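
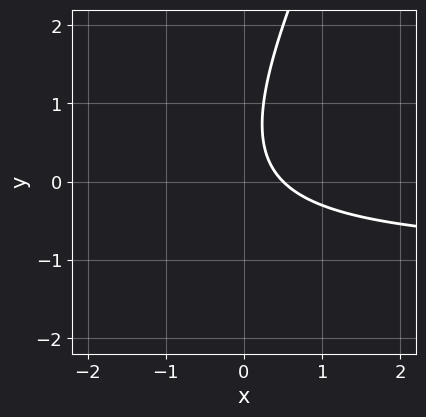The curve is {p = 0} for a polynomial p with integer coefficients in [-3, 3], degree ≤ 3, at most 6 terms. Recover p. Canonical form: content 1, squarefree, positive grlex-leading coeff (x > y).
2*x*y - y^2 + 2*x + y - 1

First, degree: the shape is more complex than any degree-1 curve, so deg p = 2.
Then, from the visible intercepts: the curve avoids every integer y-axis point in the box.
Finally, matching integer coefficients to the picture gives p.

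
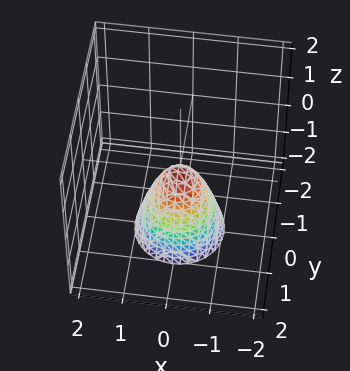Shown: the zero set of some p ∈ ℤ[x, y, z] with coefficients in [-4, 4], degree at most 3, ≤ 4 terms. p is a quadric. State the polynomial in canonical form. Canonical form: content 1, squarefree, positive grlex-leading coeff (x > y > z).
2*x^2 + 2*y^2 + z

The degree is 2 — a paraboloid; a quadric.
By symmetry, every cross-section ⟂ z is a circle, so x, y appear only via x² + y².
Checking where it meets the axes: one z-axis crossing is at z = 0; it crosses the x-axis at the gridline x = 0; a circular section at z = -1 has radius between 0 and 1.
Solving for integer coefficients yields p as stated.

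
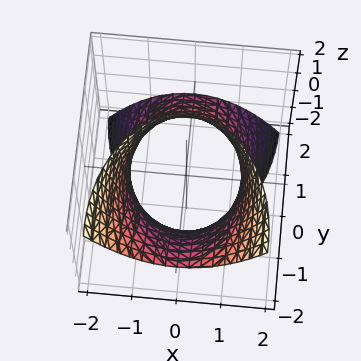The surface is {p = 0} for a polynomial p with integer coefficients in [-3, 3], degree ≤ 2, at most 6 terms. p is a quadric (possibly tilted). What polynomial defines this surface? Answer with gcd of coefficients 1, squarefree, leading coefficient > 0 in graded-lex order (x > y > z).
The degree is 2 — no degree-1 surface has this shape.
Checking where it meets the axes: the surface avoids every integer z-axis point in the box.
Fitting integer coefficients to these (and the overall shape) gives p.

2*x^2 + y^2 + 2*y*z - 3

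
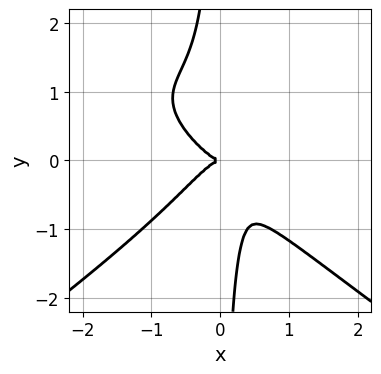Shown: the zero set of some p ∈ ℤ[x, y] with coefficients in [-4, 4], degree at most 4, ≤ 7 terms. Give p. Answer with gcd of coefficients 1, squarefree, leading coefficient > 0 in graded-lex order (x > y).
x^3*y - 2*x*y^3 - 2*x^3 + x*y^2 - y^2

First, degree: the shape is more complex than any degree-3 curve, so deg p = 4.
Next, observable constraints: it meets the x-axis at x = 0 (among the integer gridlines); it crosses the y-axis at the gridline y = 0.
Finally, putting this together gives p.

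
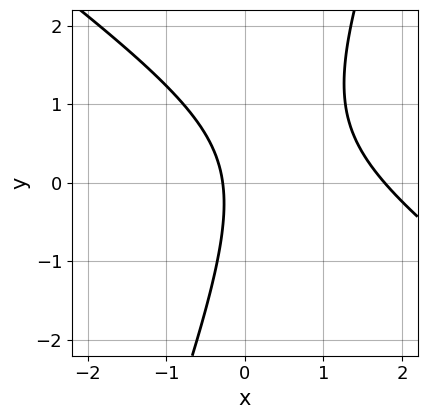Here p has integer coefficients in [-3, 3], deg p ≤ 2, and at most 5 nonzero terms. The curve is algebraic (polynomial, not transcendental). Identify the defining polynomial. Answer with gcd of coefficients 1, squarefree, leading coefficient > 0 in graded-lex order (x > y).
2*x^2 + 2*x*y - y^2 - 3*x - 1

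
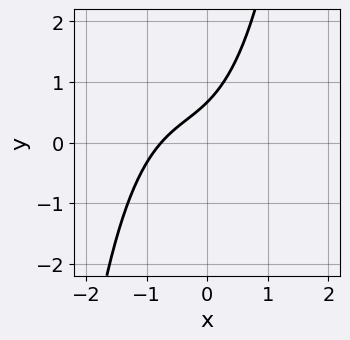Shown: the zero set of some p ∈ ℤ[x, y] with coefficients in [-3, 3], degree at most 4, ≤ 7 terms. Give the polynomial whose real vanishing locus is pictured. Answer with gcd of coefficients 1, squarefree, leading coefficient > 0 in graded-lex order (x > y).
2*x^3 + 2*x^2 + 3*x - 3*y + 2

1. deg p = 3. A generic line meets the curve in up to 3 points.
2. The integer polynomial consistent with all of this is the stated p.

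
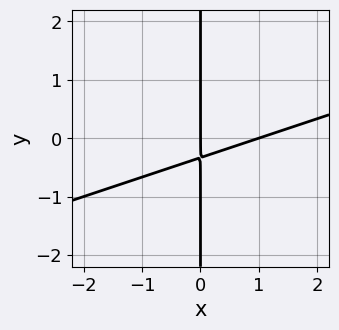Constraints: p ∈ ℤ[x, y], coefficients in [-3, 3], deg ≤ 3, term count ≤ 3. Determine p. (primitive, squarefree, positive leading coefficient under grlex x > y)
x^2 - 3*x*y - x

First, deg p = 2.
Next, checking where it meets the axes: among the integer gridlines, it crosses the x-axis at x ∈ {0, 1}; the visible y-axis segment lies entirely on the curve.
Finally, matching integer coefficients to the picture gives p.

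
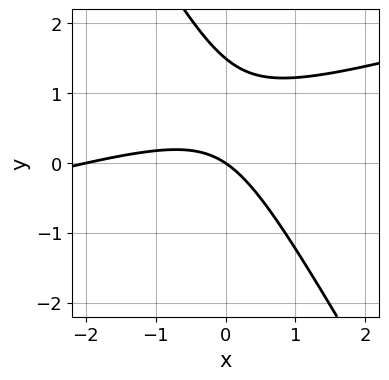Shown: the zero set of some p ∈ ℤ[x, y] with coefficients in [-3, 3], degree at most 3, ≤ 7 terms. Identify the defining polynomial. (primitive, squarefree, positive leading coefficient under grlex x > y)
x^2 - 3*x*y - 2*y^2 + 2*x + 3*y

(a) Degree: no degree-1 curve has this shape, so deg p = 2.
(b) Checking where it meets the axes: among the integer gridlines, it crosses the x-axis at x ∈ {-2, 0}; one y-axis crossing is at y = 0.
(c) Putting this together gives p.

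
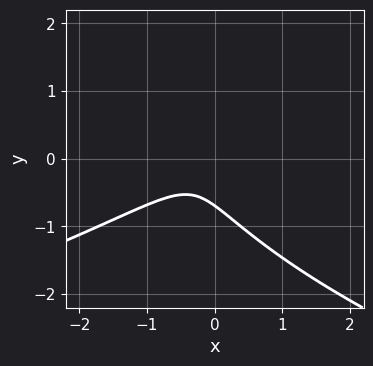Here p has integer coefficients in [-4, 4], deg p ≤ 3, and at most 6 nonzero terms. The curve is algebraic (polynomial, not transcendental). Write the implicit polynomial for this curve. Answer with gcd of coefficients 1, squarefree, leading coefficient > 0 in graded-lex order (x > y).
3*y^3 + 3*x^2 - 3*x*y + x + 1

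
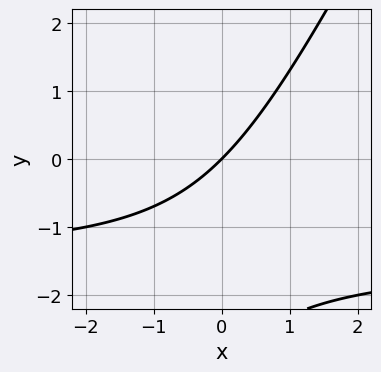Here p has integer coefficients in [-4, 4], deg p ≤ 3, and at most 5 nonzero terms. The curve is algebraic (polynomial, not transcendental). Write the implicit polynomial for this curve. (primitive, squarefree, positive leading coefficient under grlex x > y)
(a) deg p = 2. A generic line meets the curve in up to 2 points.
(b) Observable constraints: it crosses the y-axis at the gridline y = 0; it crosses the x-axis at the gridline x = 0.
(c) These observations pin down the coefficients.

2*x*y - y^2 + 3*x - 3*y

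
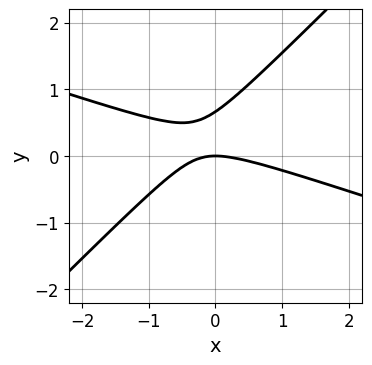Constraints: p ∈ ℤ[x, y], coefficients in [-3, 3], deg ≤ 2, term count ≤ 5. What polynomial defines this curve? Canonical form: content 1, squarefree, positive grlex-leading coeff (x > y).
1. Degree: no degree-1 curve has this shape, so deg p = 2.
2. From the axis intercepts and sections: it crosses the y-axis at the gridline y = 0; it meets the x-axis at x = 0 (among the integer gridlines).
3. The integer polynomial consistent with all of this is the stated p.

x^2 + 2*x*y - 3*y^2 + 2*y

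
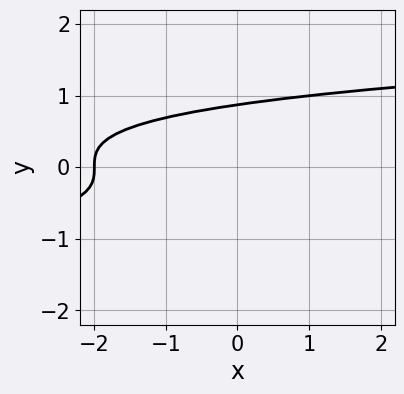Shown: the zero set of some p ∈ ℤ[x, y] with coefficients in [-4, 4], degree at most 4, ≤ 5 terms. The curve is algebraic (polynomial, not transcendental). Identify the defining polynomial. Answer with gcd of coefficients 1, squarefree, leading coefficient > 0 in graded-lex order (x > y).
3*y^3 - x - 2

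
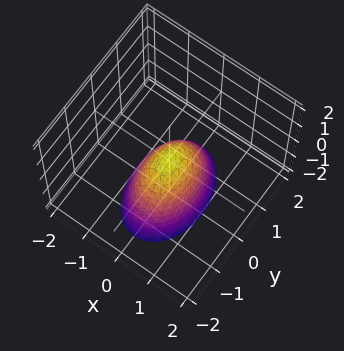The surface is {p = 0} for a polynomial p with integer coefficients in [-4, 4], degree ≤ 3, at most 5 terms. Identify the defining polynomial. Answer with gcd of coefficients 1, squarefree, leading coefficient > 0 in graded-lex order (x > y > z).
First, degree: a paraboloid; a quadric, so deg p = 2.
Then, symmetries: mirror symmetry y ↦ −y ⇒ only even powers of y; it's symmetric under x → −x, forcing even powers of x.
Next, from the axis intercepts and sections: one x-axis crossing is at x = 0; one z-axis crossing is at z = 0; it crosses the y-axis at the gridline y = 0.
Finally, these observations pin down the coefficients.

2*x^2 + y^2 + z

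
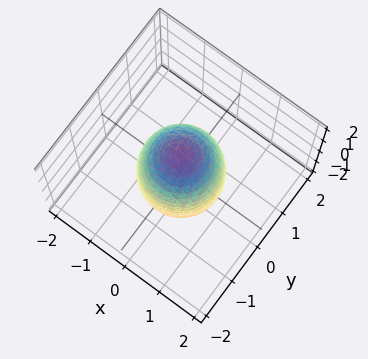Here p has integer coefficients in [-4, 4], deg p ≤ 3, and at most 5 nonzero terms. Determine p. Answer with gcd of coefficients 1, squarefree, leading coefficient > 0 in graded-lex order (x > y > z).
3*x^2 + 3*y^2 + z^2 - 3

(a) deg p = 2. A closed, bounded, convex surface; a quadric.
(b) Symmetry: the z-axis is an axis of rotation, so x and y enter only as x² + y²; it's symmetric under z → −z, forcing even powers of z.
(c) Observable constraints: among the integer gridlines, it crosses the y-axis at y ∈ {-1, 1}; the x-axis gridline crossings are at x ∈ {-1, 1}.
(d) Putting this together gives p.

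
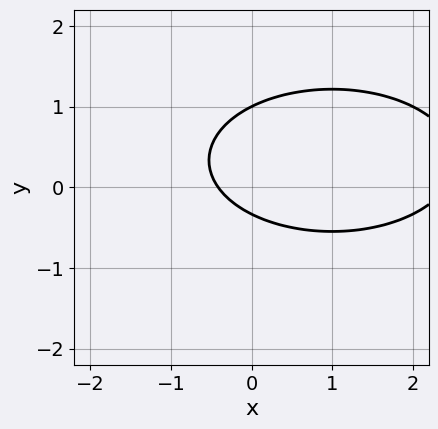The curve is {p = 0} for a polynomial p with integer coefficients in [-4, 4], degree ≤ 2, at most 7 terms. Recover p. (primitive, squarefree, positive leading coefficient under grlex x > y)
x^2 + 3*y^2 - 2*x - 2*y - 1

1. The degree is 2 — the shape is more complex than any degree-1 curve.
2. Checking where it meets the axes: one y-axis crossing is at y = 1.
3. Together with the visible shape, these determine p as stated.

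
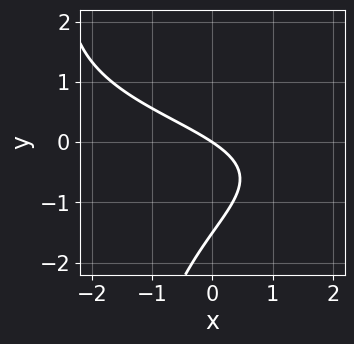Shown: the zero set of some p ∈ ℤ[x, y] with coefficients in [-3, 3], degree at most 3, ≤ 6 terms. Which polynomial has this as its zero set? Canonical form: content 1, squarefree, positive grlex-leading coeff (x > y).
x*y^2 + 2*y^2 + 2*x + 3*y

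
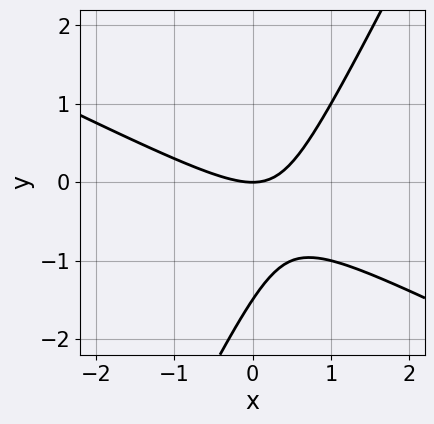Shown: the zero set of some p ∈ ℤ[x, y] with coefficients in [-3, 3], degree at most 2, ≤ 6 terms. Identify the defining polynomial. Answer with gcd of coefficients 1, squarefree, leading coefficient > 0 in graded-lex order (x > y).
2*x^2 + 3*x*y - 2*y^2 - 3*y

(a) deg p = 2. A generic line meets the curve in up to 2 points.
(b) From the visible intercepts: it crosses the y-axis at the gridline y = 0; one x-axis crossing is at x = 0.
(c) These observations pin down the coefficients.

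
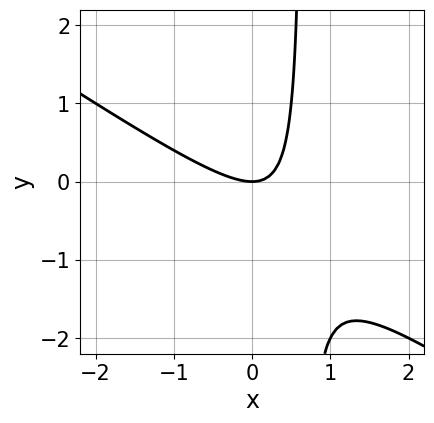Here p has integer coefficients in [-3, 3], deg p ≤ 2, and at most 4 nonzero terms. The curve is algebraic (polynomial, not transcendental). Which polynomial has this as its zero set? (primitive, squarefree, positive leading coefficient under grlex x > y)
2*x^2 + 3*x*y - 2*y

The degree is 2 — no degree-1 curve has this shape.
From the visible intercepts: it crosses the x-axis at the gridline x = 0; it crosses the y-axis at the gridline y = 0.
These observations pin down the coefficients.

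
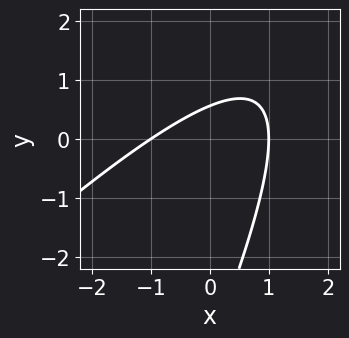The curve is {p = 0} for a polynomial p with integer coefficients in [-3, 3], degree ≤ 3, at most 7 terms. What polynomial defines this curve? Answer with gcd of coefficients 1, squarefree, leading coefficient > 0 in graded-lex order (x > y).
2*x^2 - 3*x*y + y^2 + 3*y - 2

1. Degree: a generic line meets the curve in up to 2 points, so deg p = 2.
2. Checking where it meets the axes: among the integer gridlines, it crosses the x-axis at x ∈ {-1, 1}.
3. These observations pin down the coefficients.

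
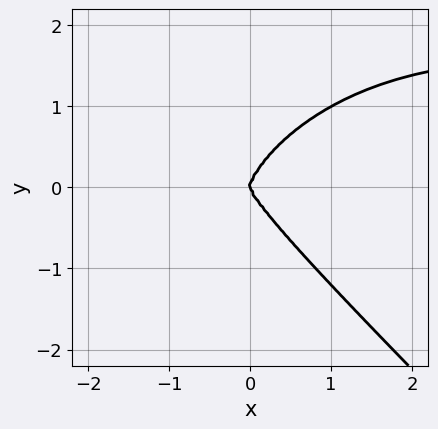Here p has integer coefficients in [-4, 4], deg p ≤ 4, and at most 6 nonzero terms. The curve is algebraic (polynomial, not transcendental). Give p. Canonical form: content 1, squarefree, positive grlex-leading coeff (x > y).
2*x^3*y + 2*y^4 - 3*x^3 - x^2*y

Degree: the shape is more complex than any degree-3 curve, so deg p = 4.
From the axis intercepts and sections: one x-axis crossing is at x = 0; one y-axis crossing is at y = 0.
Solving for integer coefficients yields p as stated.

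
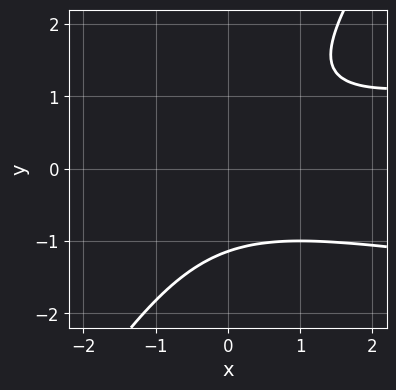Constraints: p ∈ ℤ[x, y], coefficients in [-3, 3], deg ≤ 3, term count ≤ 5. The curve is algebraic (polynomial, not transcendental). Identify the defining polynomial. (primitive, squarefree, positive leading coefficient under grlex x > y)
3*x*y^2 - 2*y^3 - x^2 + x*y - 3

First, degree: no degree-2 curve has this shape, so deg p = 3.
Then, observable constraints: no x-intercept at any integer in the box.
Finally, putting this together gives p.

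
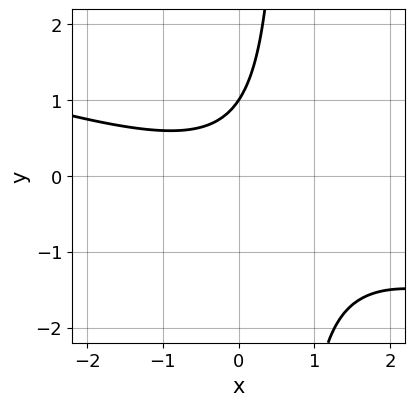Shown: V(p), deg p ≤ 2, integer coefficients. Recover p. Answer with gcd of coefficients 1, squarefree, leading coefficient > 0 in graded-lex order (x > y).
x^2 + 3*x*y - 2*y + 2

deg p = 2.
Reading off the gridlines: it misses every integer gridline on the x-axis; it meets the y-axis at y = 1 (among the integer gridlines).
Matching integer coefficients to the picture gives p.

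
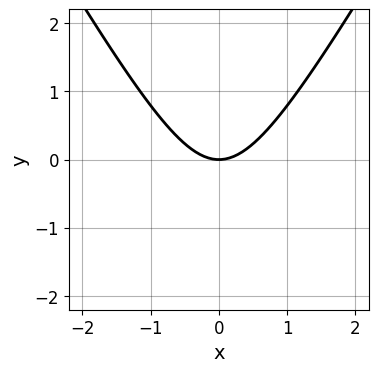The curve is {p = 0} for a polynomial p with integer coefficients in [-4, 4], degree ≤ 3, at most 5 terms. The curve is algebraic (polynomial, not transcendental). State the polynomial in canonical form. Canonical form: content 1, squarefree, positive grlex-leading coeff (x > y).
3*x^2 - y^2 - 3*y

(a) Degree: no degree-1 curve has this shape, so deg p = 2.
(b) Symmetries: it's symmetric under x → −x, forcing even powers of x.
(c) From the visible intercepts: one y-axis crossing is at y = 0; it crosses the x-axis at the gridline x = 0.
(d) These observations pin down the coefficients.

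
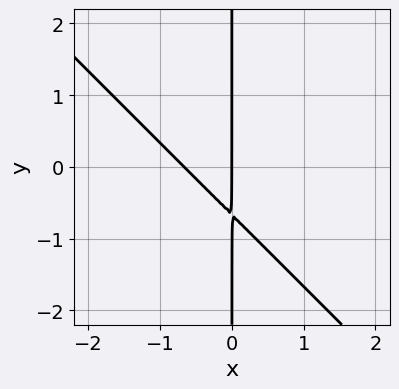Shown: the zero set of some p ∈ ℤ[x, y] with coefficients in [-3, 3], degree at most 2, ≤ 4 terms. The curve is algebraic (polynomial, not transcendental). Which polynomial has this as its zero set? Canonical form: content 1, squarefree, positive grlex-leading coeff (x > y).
3*x^2 + 3*x*y + 2*x

1. The degree is 2 — the shape is more complex than any degree-1 curve.
2. Reading off the gridlines: every point of the y-axis in the box is on the curve; one x-axis crossing is at x = 0.
3. These observations pin down the coefficients.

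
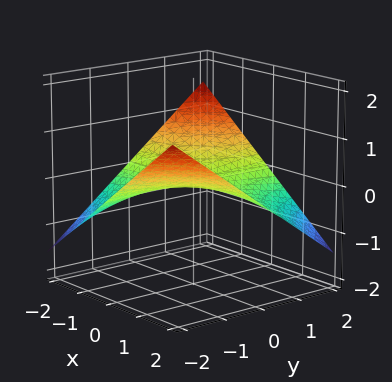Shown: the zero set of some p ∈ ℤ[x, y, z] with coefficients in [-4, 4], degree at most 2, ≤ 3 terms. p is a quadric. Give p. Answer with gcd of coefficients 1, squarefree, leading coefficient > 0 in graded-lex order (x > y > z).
x*y + 3*z

1. Degree: a saddle surface; a quadric, so deg p = 2.
2. Reading off the gridlines: it meets the z-axis at z = 0 (among the integer gridlines); every point of the x-axis in the box is on the surface; the visible y-axis segment lies entirely on the surface.
3. Putting this together gives p.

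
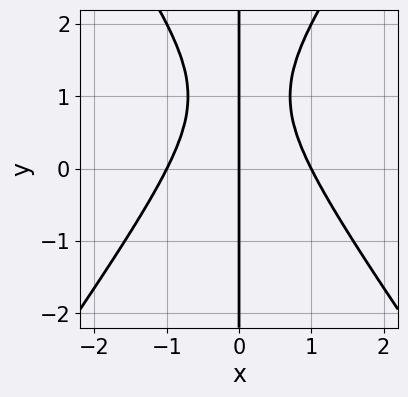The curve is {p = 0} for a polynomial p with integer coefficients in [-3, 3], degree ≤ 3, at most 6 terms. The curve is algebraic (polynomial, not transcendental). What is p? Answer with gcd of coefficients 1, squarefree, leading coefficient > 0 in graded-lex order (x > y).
deg p = 3.
Reading off the gridlines: the visible y-axis segment lies entirely on the curve; the x-axis gridline crossings are at x ∈ {-1, 0, 1}.
Putting this together gives p.

2*x^3 - x*y^2 + 2*x*y - 2*x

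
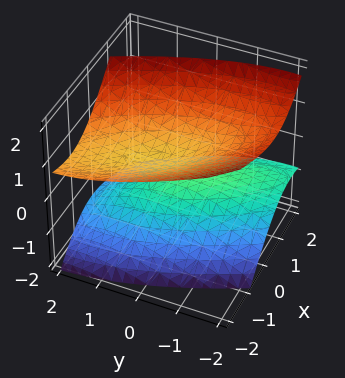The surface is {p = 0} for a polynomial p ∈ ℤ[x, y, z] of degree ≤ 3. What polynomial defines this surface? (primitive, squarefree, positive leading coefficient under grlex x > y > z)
2*x^2 + 2*x*y + 2*x*z + y^2 - 3*z^2 + 1

I count 2 distinct pieces. They look like related sheets of one shape, so recover p as a whole.
deg p = 2. No degree-1 surface has this shape.
From the visible intercepts: the surface avoids every integer y-axis point in the box; it misses every integer gridline on the x-axis.
Fitting integer coefficients to these (and the overall shape) gives p.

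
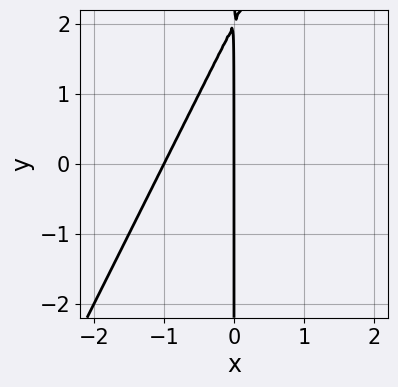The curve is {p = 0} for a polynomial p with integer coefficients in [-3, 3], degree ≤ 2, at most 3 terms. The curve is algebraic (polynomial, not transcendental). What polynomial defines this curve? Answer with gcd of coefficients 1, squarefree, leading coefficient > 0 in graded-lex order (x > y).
deg p = 2.
Observable constraints: every point of the y-axis in the box is on the curve; the x-axis gridline crossings are at x ∈ {-1, 0}.
Fitting integer coefficients to these (and the overall shape) gives p.

2*x^2 - x*y + 2*x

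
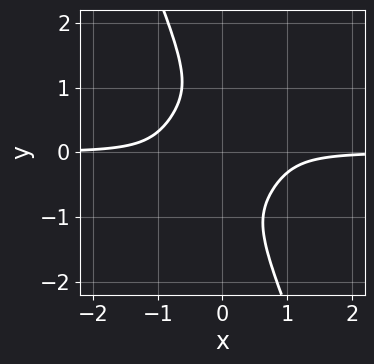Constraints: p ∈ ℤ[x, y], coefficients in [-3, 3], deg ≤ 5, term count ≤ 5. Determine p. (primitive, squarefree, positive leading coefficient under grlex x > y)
3*x^3*y + 2*x*y^3 + y^4 + 1

1. deg p = 4. A generic line meets the curve in up to 4 points.
2. Reading off the gridlines: it misses every integer gridline on the x-axis; it misses every integer gridline on the y-axis.
3. Assembling these constraints gives the stated polynomial.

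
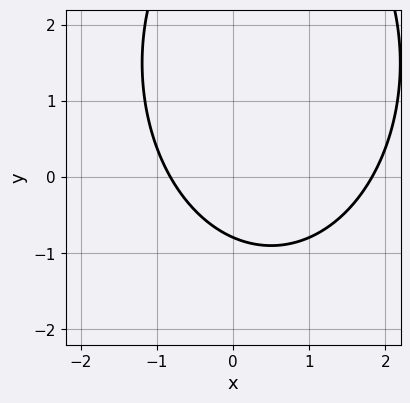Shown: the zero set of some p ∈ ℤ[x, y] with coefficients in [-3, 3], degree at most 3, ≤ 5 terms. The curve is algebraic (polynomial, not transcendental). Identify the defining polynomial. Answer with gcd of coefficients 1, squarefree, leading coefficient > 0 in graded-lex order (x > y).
The degree is 2 — the shape is more complex than any degree-1 curve.
Matching integer coefficients to the picture gives p.

2*x^2 + y^2 - 2*x - 3*y - 3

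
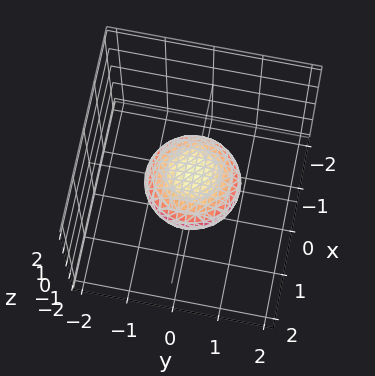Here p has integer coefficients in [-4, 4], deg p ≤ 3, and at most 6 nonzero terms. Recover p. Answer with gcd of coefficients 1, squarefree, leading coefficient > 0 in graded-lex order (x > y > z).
x^2 + y^2 + 2*z^2 - 1

The degree is 2 — bounded and convex; a quadric.
Symmetries: rotational symmetry about the z-axis ⇒ p depends on x, y only through x² + y²; mirror symmetry z ↦ −z ⇒ only even powers of z.
Against the integer gridlines: the x-axis gridline crossings are at x ∈ {-1, 1}; among the integer gridlines, it crosses the y-axis at y ∈ {-1, 1}; a circular section at z = 0 has radius exactly 1.
Matching integer coefficients to the picture gives p.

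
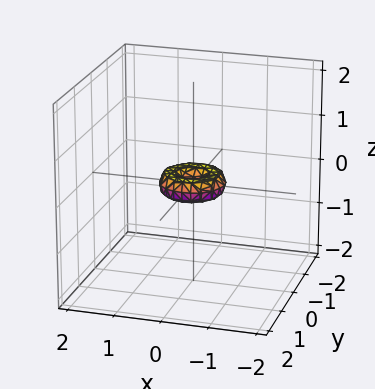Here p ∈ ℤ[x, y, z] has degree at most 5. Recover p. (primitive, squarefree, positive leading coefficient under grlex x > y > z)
2*x^4 + 4*x^2*y^2 + 2*y^4 - x^2 - y^2 + 2*z^2

First, degree: a generic line meets the surface in up to 4 points, so deg p = 4.
Then, symmetries: every cross-section ⟂ z is a circle, so x, y appear only via x² + y².
Next, observable constraints: it crosses the y-axis at the gridline y = 0; it crosses the x-axis at the gridline x = 0; it crosses the z-axis at the gridline z = 0; a circular section at z = 0 has radius between 0 and 1.
Finally, together with the visible shape, these determine p as stated.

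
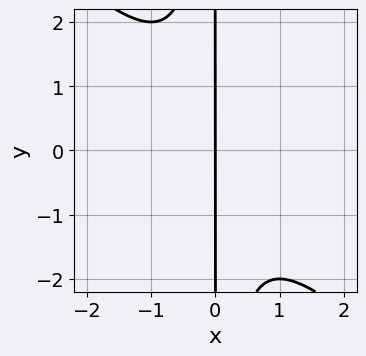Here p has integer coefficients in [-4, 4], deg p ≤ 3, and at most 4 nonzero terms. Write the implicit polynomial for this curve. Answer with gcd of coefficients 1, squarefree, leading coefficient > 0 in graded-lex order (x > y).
1. Degree: no degree-2 curve has this shape, so deg p = 3.
2. From the axis intercepts and sections: every point of the y-axis in the box is on the curve; it crosses the x-axis at the gridline x = 0.
3. Matching integer coefficients to the picture gives p.

x^3 + x^2*y + x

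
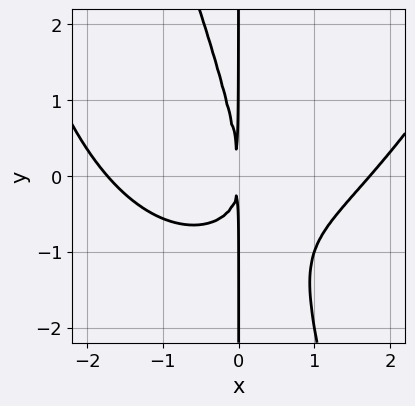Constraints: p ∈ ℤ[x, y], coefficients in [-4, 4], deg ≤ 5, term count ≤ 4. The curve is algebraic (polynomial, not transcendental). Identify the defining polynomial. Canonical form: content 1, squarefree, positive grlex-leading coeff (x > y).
x^4 - 3*x^2*y - x*y^2 - 3*x^2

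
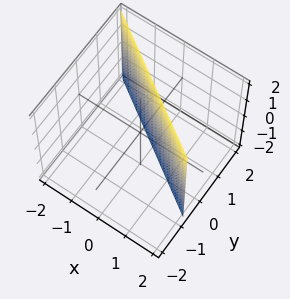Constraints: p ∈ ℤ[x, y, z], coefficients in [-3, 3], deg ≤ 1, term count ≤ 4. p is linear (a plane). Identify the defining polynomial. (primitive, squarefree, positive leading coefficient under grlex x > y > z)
2*x + 3*y - 2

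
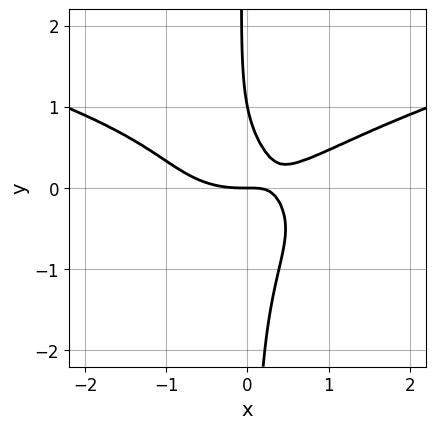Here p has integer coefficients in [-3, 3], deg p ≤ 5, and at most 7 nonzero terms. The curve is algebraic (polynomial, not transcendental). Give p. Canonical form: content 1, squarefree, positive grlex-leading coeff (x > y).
3*x*y^3 - x^3 + 2*x*y + y^2 - y

First, degree: a generic line meets the curve in up to 4 points, so deg p = 4.
Next, against the integer gridlines: among the integer gridlines, it crosses the y-axis at y ∈ {0, 1}; it crosses the x-axis at the gridline x = 0.
Finally, these observations pin down the coefficients.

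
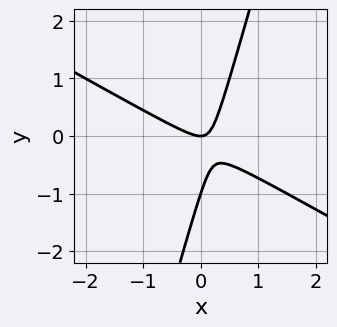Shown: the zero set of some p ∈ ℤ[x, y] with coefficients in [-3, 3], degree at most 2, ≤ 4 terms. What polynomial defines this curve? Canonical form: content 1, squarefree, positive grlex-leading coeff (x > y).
1. The degree is 2 — the shape is more complex than any degree-1 curve.
2. Observable constraints: it crosses the x-axis at the gridline x = 0; the y-axis gridline crossings are at y ∈ {-1, 0}.
3. Solving for integer coefficients yields p as stated.

2*x^2 + 3*x*y - y^2 - y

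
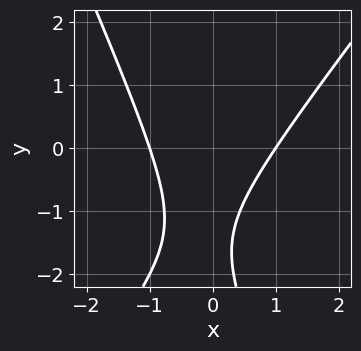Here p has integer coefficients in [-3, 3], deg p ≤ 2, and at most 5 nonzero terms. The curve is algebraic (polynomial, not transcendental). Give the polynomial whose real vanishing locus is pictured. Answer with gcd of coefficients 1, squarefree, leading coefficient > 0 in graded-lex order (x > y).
1. deg p = 2. The shape is more complex than any degree-1 curve.
2. Reading off the gridlines: among the integer gridlines, it crosses the x-axis at x ∈ {-1, 1}; no y-intercept at any integer in the box.
3. Solving for integer coefficients yields p as stated.

3*x^2 - x*y - y^2 - 3*y - 3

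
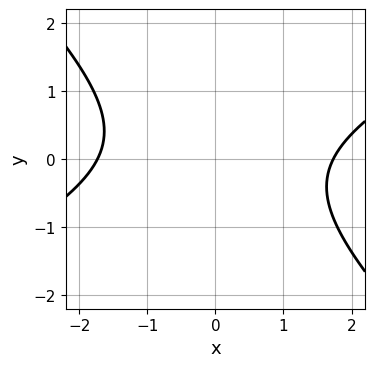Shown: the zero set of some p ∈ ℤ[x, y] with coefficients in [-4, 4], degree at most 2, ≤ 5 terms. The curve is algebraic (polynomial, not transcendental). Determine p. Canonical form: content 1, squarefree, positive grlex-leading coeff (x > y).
x^2 - x*y - 2*y^2 - 3

1. Degree: a generic line meets the curve in up to 2 points, so deg p = 2.
2. Reading off the gridlines: no y-intercept at any integer in the box.
3. Solving for integer coefficients yields p as stated.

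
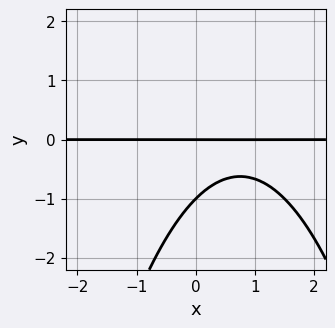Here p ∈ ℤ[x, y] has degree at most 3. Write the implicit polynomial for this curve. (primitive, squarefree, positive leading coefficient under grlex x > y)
1. Degree: no degree-2 curve has this shape, so deg p = 3.
2. Observable constraints: every point of the x-axis in the box is on the curve; among the integer gridlines, it crosses the y-axis at y ∈ {-1, 0}.
3. The integer polynomial consistent with all of this is the stated p.

2*x^2*y - 3*x*y + 3*y^2 + 3*y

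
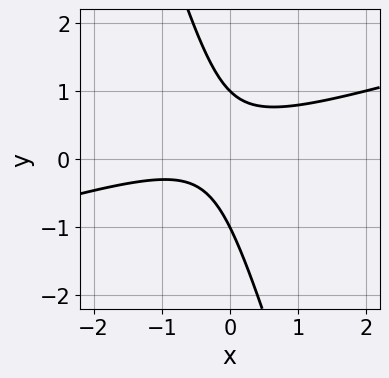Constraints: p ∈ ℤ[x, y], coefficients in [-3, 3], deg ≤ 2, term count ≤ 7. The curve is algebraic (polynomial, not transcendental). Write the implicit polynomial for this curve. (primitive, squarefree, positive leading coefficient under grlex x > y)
x^2 - 3*x*y - y^2 + x + 1

1. The degree is 2 — a generic line meets the curve in up to 2 points.
2. From the visible intercepts: it misses every integer gridline on the x-axis; the y-axis gridline crossings are at y ∈ {-1, 1}.
3. Solving for integer coefficients yields p as stated.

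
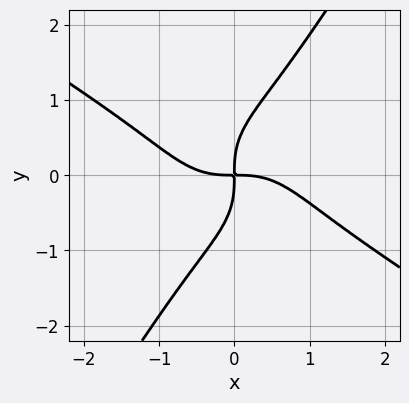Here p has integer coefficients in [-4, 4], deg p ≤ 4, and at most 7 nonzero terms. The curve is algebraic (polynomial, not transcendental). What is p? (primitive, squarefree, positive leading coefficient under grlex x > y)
2*x^4 + 2*x^3*y + 2*x*y^3 - 2*y^4 + 3*x*y

First, the degree is 4 — no degree-3 curve has this shape.
Then, reading off the gridlines: it crosses the x-axis at the gridline x = 0; it crosses the y-axis at the gridline y = 0.
Finally, solving for integer coefficients yields p as stated.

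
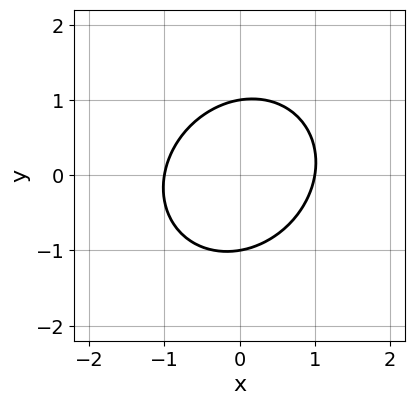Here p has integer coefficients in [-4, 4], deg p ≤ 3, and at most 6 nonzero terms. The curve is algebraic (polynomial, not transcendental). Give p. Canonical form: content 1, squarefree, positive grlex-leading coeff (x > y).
3*x^2 - x*y + 3*y^2 - 3

First, degree: the shape is more complex than any degree-1 curve, so deg p = 2.
Next, observable constraints: the x-axis gridline crossings are at x ∈ {-1, 1}; the y-axis gridline crossings are at y ∈ {-1, 1}.
Finally, fitting integer coefficients to these (and the overall shape) gives p.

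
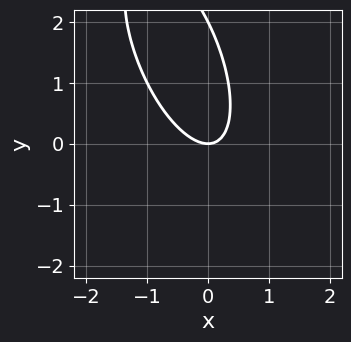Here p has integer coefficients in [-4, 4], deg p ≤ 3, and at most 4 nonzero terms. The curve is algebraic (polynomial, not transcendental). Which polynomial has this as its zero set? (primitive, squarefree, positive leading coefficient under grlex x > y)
First, degree: no degree-1 curve has this shape, so deg p = 2.
Then, against the integer gridlines: the y-axis gridline crossings are at y ∈ {0, 2}; one x-axis crossing is at x = 0.
Finally, fitting integer coefficients to these (and the overall shape) gives p.

3*x^2 + 2*x*y + y^2 - 2*y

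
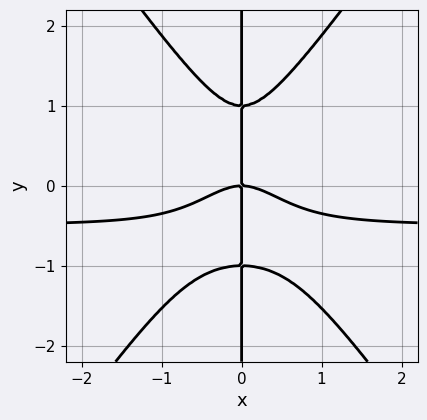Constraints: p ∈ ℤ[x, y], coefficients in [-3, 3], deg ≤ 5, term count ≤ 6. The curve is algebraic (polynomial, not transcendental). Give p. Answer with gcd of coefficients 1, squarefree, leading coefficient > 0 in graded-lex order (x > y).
2*x^3*y - x*y^3 + x^3 + x*y

First, degree: the shape is more complex than any degree-3 curve, so deg p = 4.
Then, checking where it meets the axes: one x-axis crossing is at x = 0; the visible y-axis segment lies entirely on the curve.
Finally, solving for integer coefficients yields p as stated.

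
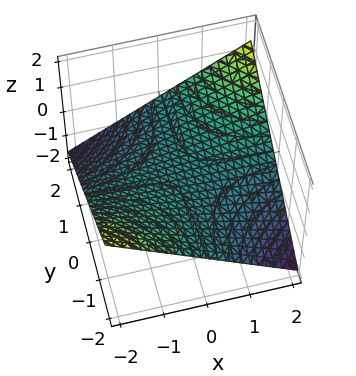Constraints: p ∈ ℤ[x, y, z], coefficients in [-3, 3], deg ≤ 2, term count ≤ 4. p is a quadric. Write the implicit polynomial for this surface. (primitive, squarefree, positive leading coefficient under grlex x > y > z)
(a) The degree is 2 — a saddle surface; a quadric.
(b) Reading off the gridlines: the visible x-axis segment lies entirely on the surface; it meets the z-axis at z = 0 (among the integer gridlines); the visible y-axis segment lies entirely on the surface.
(c) Together with the visible shape, these determine p as stated.

x*y - 3*z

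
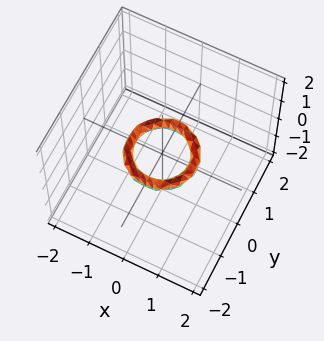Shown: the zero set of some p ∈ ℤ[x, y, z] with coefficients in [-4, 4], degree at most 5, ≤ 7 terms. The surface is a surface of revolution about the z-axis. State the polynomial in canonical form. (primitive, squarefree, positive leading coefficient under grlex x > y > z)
Degree: the shape is more complex than any degree-3 surface, so deg p = 4.
Symmetries: rotational symmetry about the z-axis ⇒ p depends on x, y only through x² + y².
From the axis intercepts and sections: among the integer gridlines, it crosses the x-axis at x ∈ {-1, 1}; the y-axis gridline crossings are at y ∈ {-1, 1}; a circular section at z = 0 has radius between 0 and 1.
Assembling these constraints gives the stated polynomial.

2*x^4 + 4*x^2*y^2 + 2*y^4 - 3*x^2 - 3*y^2 + 3*z^2 + 1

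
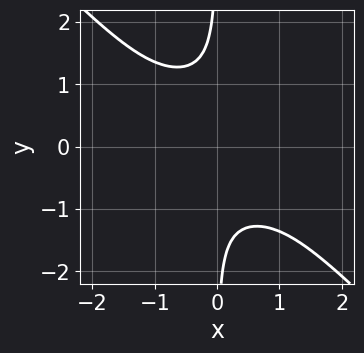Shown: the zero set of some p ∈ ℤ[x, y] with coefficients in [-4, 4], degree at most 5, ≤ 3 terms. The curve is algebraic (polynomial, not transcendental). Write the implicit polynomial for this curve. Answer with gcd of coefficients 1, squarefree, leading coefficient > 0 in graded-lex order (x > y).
(a) deg p = 4. The shape is more complex than any degree-3 curve.
(b) Observable constraints: it misses every integer gridline on the y-axis; the curve avoids every integer x-axis point in the box.
(c) The integer polynomial consistent with all of this is the stated p.

3*x^2*y^2 + 3*x*y^3 + 2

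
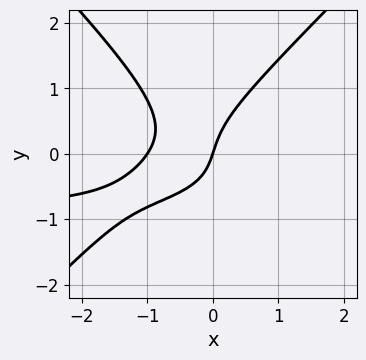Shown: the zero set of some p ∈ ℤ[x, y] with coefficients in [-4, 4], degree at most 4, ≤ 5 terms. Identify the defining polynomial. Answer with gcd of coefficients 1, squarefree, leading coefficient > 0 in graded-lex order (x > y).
3*x^2*y - 3*y^3 + 3*x^2 + 3*x - y

First, deg p = 3.
Then, observable constraints: among the integer gridlines, it crosses the x-axis at x ∈ {-1, 0}; it crosses the y-axis at the gridline y = 0.
Finally, assembling these constraints gives the stated polynomial.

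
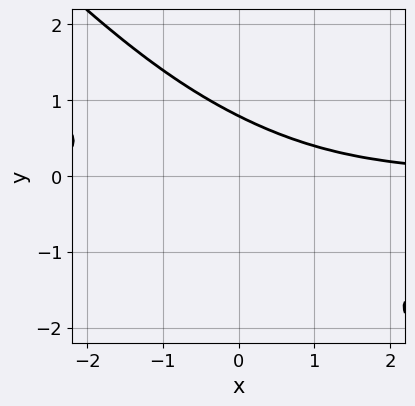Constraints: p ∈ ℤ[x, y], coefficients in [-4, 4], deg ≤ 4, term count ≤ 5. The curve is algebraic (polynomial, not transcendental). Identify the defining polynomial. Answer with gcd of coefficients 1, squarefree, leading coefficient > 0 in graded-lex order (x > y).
1. Degree: the shape is more complex than any degree-2 curve, so deg p = 3.
2. Reading off the gridlines: it misses every integer gridline on the x-axis.
3. Fitting integer coefficients to these (and the overall shape) gives p.

x^2*y + 3*x*y^2 + 2*y^3 - 1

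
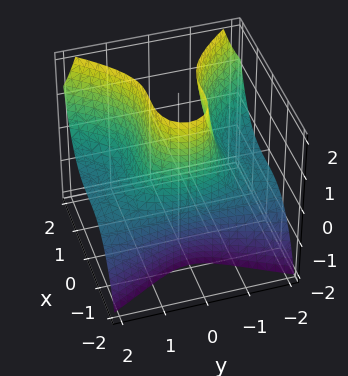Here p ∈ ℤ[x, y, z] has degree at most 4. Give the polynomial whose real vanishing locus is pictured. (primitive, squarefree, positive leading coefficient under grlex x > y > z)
3*x^3 - 3*y^2*z - x^2 - 2*y^2 + 3

deg p = 3.
Reading off the gridlines: it misses every integer gridline on the z-axis.
The integer polynomial consistent with all of this is the stated p.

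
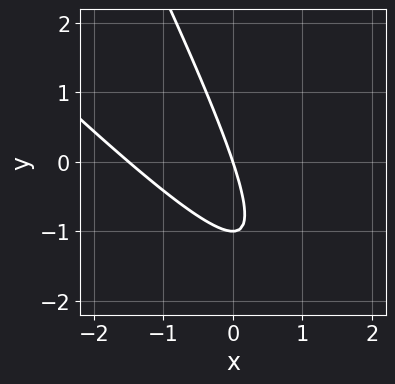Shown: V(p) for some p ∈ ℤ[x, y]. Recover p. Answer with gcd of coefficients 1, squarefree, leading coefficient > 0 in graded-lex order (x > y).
The degree is 2 — no degree-1 curve has this shape.
From the axis intercepts and sections: one x-axis crossing is at x = 0; the y-axis gridline crossings are at y ∈ {-1, 0}.
Solving for integer coefficients yields p as stated.

2*x^2 + 3*x*y + y^2 + 3*x + y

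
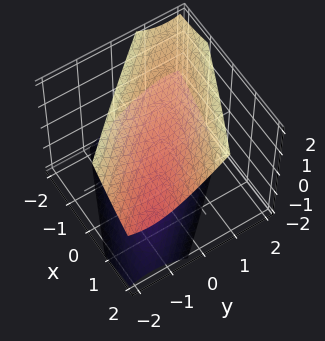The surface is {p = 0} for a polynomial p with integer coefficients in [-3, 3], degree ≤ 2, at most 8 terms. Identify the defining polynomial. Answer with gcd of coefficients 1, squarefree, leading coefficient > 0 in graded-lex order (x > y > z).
x^2 + 3*x*y - x*z + 2*y^2 - 2*z^2 + 3

First, I count 2 distinct pieces. They look like related sheets of one shape, so recover p as a whole.
Next, degree: no degree-1 surface has this shape, so deg p = 2.
Then, observable constraints: no y-intercept at any integer in the box; it misses every integer gridline on the x-axis.
Finally, fitting integer coefficients to these (and the overall shape) gives p.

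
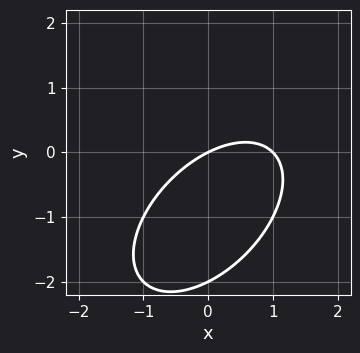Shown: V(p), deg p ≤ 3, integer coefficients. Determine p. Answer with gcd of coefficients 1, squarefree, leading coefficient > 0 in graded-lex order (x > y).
1. Degree: the shape is more complex than any degree-1 curve, so deg p = 2.
2. Reading off the gridlines: the y-axis gridline crossings are at y ∈ {-2, 0}; among the integer gridlines, it crosses the x-axis at x ∈ {0, 1}.
3. The integer polynomial consistent with all of this is the stated p.

x^2 - x*y + y^2 - x + 2*y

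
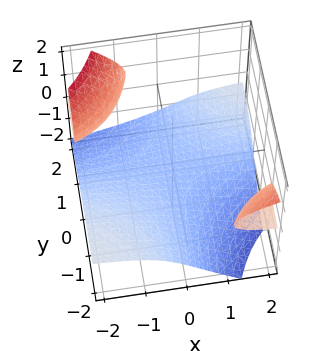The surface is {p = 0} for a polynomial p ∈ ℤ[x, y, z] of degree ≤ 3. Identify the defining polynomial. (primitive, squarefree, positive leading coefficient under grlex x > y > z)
2*x*y*z + x*z^2 + 2*z^3 + 2

I count 3 distinct pieces. Treating them together as one polynomial.
Degree: the shape is more complex than any degree-2 surface, so deg p = 3.
From the axis intercepts and sections: the surface avoids every integer x-axis point in the box; no y-intercept at any integer in the box.
Putting this together gives p. Check: (0, 0, -1) on the z-axis lies on the surface, and p(0, 0, -1) = 0. ✓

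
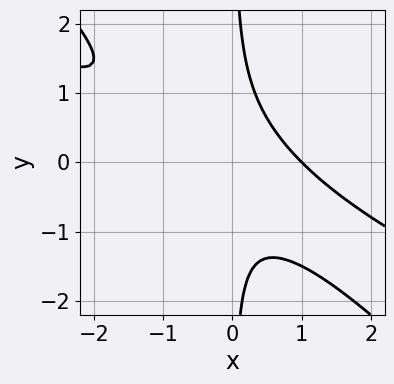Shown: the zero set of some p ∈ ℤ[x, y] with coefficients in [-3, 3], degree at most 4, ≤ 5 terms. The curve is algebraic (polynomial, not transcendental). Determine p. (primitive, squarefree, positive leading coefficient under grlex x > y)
x^3 + 3*x^2*y + 2*x*y^2 - 1

1. The degree is 3 — no degree-2 curve has this shape.
2. Checking where it meets the axes: no y-intercept at any integer in the box; it crosses the x-axis at the gridline x = 1.
3. These observations pin down the coefficients.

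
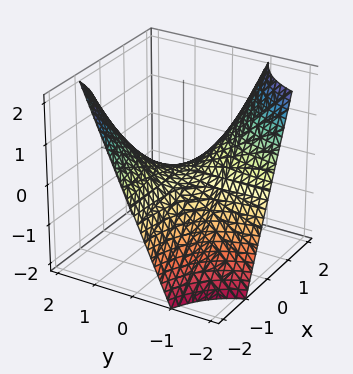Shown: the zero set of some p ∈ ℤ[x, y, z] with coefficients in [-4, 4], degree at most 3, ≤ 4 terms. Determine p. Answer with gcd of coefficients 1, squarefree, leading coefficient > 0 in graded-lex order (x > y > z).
x*y + z

First, the degree is 2 — a hyperbolic paraboloid; a quadric.
Next, from the visible intercepts: every point of the y-axis in the box is on the surface; every point of the x-axis in the box is on the surface.
Finally, solving for integer coefficients yields p as stated.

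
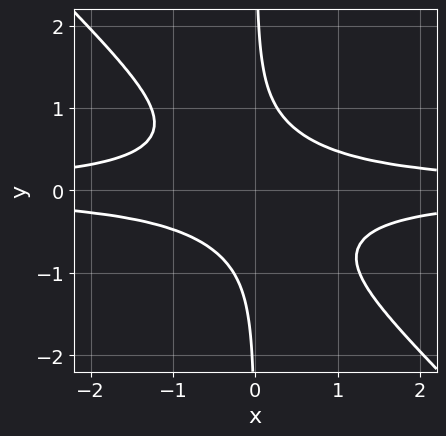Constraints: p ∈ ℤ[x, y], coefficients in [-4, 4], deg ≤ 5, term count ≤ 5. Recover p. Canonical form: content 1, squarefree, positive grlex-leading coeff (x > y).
3*x^2*y^2 + 3*x*y^3 - 1

First, deg p = 4. A generic line meets the curve in up to 4 points.
Then, from the axis intercepts and sections: no x-intercept at any integer in the box; the curve avoids every integer y-axis point in the box.
Finally, these observations pin down the coefficients.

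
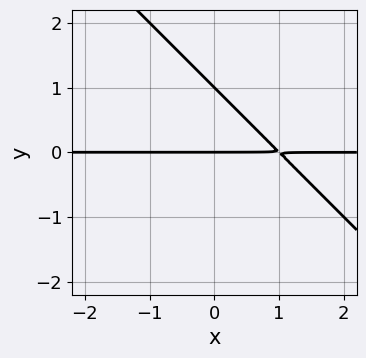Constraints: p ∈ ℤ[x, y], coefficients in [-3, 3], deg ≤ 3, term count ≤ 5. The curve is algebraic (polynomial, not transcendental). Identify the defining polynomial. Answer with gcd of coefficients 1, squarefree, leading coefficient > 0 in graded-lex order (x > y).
(a) deg p = 2.
(b) Checking where it meets the axes: every point of the x-axis in the box is on the curve; among the integer gridlines, it crosses the y-axis at y ∈ {0, 1}.
(c) Assembling these constraints gives the stated polynomial.

x*y + y^2 - y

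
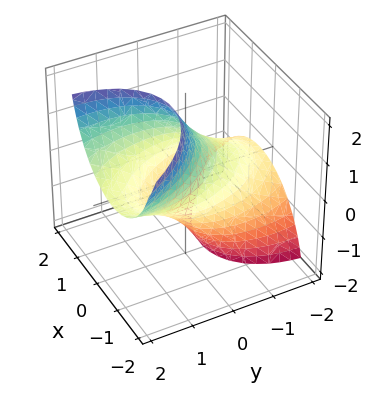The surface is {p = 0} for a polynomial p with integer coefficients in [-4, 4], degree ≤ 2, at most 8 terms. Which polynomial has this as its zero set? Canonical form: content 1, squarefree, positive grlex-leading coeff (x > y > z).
2*x^2 + x*y + y^2 - 3*y*z + z^2 - 2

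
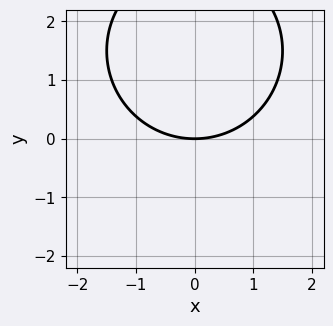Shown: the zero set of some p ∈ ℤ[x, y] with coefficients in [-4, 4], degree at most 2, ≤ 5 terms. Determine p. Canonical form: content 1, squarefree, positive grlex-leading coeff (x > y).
x^2 + y^2 - 3*y

1. The degree is 2 — the shape is more complex than any degree-1 curve.
2. Symmetries: it's symmetric under x → −x, forcing even powers of x.
3. Checking where it meets the axes: it meets the y-axis at y = 0 (among the integer gridlines); one x-axis crossing is at x = 0.
4. Solving for integer coefficients yields p as stated.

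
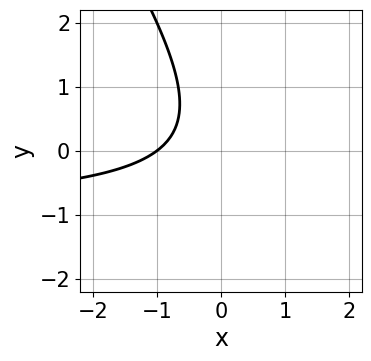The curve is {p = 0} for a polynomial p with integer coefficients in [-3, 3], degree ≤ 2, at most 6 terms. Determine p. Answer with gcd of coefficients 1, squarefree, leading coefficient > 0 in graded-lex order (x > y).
3*x*y + 2*y^2 + 3*x - y + 3

First, deg p = 2. The shape is more complex than any degree-1 curve.
Then, from the visible intercepts: it crosses the x-axis at the gridline x = -1; the curve avoids every integer y-axis point in the box.
Finally, the integer polynomial consistent with all of this is the stated p.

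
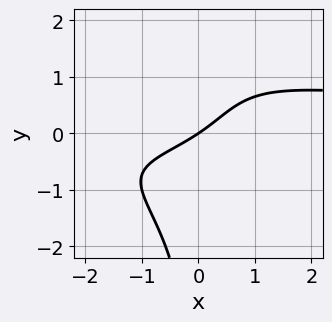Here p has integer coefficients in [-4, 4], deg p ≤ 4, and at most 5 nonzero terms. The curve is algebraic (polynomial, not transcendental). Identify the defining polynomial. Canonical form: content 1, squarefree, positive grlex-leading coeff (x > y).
x^2*y^2 + x*y^3 - x*y - 2*x + 3*y

deg p = 4. No degree-3 curve has this shape.
From the visible intercepts: it crosses the y-axis at the gridline y = 0; one x-axis crossing is at x = 0.
Fitting integer coefficients to these (and the overall shape) gives p.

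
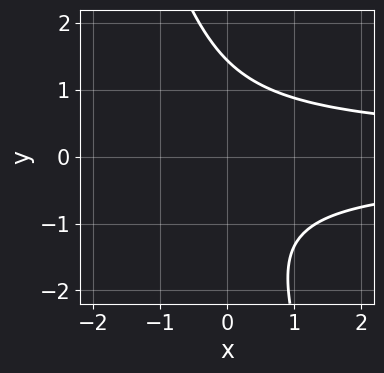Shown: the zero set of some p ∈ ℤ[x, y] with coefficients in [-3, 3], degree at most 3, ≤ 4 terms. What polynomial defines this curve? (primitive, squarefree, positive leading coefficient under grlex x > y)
The degree is 3 — a generic line meets the curve in up to 3 points.
From the visible intercepts: no x-intercept at any integer in the box.
Putting this together gives p.

3*x*y^2 + y^3 - 3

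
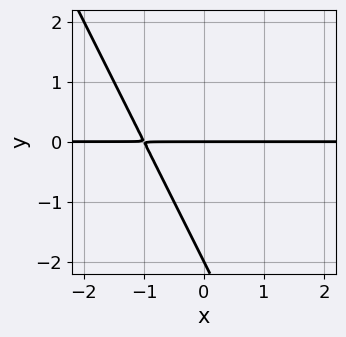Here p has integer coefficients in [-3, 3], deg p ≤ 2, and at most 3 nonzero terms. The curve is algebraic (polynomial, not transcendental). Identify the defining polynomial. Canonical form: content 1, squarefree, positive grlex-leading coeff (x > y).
First, the degree is 2 — the shape is more complex than any degree-1 curve.
Then, from the axis intercepts and sections: among the integer gridlines, it crosses the y-axis at y ∈ {-2, 0}; every point of the x-axis in the box is on the curve.
Finally, together with the visible shape, these determine p as stated.

2*x*y + y^2 + 2*y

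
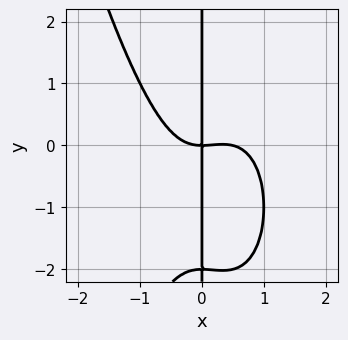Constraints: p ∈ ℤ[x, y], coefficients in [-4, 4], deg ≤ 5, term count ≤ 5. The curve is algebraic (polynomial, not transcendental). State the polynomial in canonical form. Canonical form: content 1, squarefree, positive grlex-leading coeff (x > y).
2*x^4 - x^3 + x*y^2 + 2*x*y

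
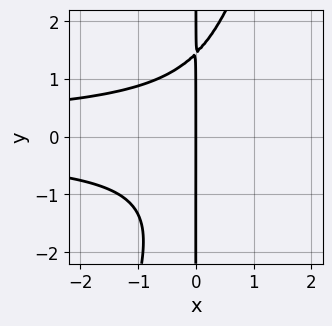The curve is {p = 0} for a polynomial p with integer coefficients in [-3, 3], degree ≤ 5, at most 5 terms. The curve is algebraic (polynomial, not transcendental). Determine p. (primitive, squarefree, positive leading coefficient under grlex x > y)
First, the degree is 4 — no degree-3 curve has this shape.
Then, observable constraints: every point of the y-axis in the box is on the curve; it meets the x-axis at x = 0 (among the integer gridlines).
Finally, the integer polynomial consistent with all of this is the stated p.

3*x^2*y^2 - x*y^3 + 3*x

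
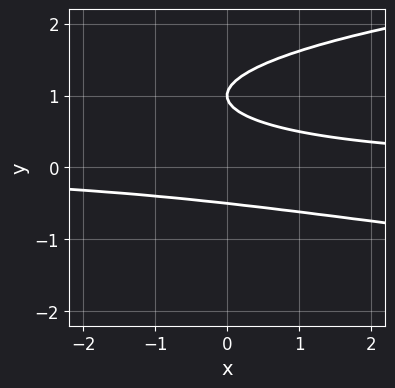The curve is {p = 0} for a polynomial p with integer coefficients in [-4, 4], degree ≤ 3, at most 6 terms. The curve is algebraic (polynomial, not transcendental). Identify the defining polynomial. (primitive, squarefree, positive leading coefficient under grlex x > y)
First, the degree is 3 — no degree-2 curve has this shape.
Then, against the integer gridlines: it misses every integer gridline on the x-axis; it crosses the y-axis at the gridline y = 1.
Finally, assembling these constraints gives the stated polynomial.

2*y^3 - x*y - 3*y^2 + 1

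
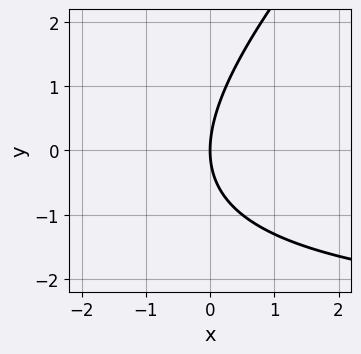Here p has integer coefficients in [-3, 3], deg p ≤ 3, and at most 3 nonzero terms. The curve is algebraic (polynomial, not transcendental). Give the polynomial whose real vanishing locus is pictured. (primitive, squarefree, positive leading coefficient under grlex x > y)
x*y - y^2 + 3*x

1. Degree: a generic line meets the curve in up to 2 points, so deg p = 2.
2. Against the integer gridlines: it crosses the x-axis at the gridline x = 0; it meets the y-axis at y = 0 (among the integer gridlines).
3. Putting this together gives p.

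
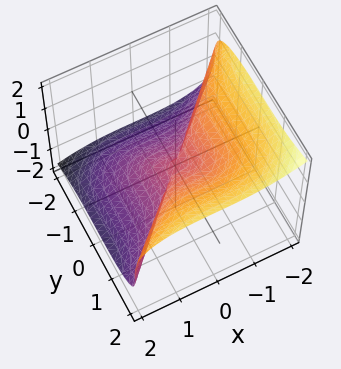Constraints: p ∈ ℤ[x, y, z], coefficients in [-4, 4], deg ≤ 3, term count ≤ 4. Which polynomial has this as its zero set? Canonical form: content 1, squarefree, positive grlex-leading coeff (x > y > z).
x^3 - y^3 + 3*z^3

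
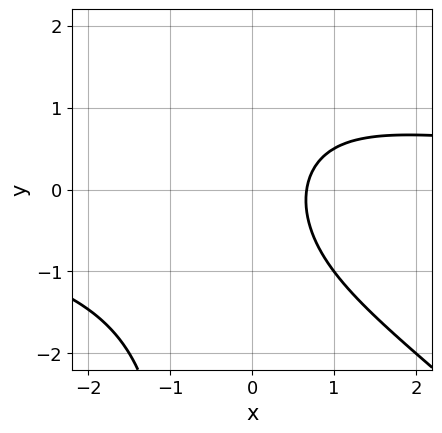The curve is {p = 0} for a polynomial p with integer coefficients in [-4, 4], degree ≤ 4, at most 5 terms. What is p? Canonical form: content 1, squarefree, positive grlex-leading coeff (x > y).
First, the degree is 3 — the shape is more complex than any degree-2 curve.
Then, from the axis intercepts and sections: no y-intercept at any integer in the box.
Finally, assembling these constraints gives the stated polynomial.

x^2*y + x*y^2 + y^2 - 3*x + 2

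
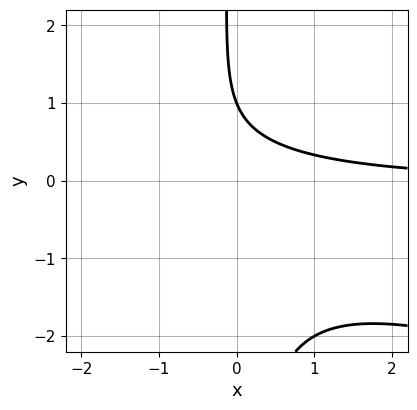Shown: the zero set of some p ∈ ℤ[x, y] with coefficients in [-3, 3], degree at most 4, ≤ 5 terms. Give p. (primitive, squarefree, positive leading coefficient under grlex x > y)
x^2*y + 3*x*y^2 + 2*x*y + 2*y - 2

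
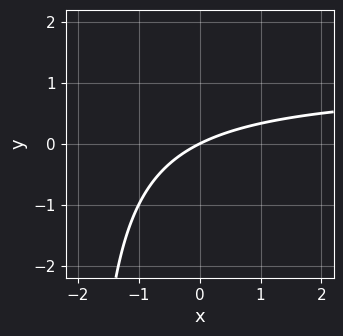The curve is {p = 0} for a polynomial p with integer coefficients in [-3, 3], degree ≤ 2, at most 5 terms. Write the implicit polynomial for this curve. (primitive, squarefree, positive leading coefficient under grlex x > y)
(a) Degree: no degree-1 curve has this shape, so deg p = 2.
(b) From the axis intercepts and sections: it meets the x-axis at x = 0 (among the integer gridlines); one y-axis crossing is at y = 0.
(c) Matching integer coefficients to the picture gives p.

x*y - x + 2*y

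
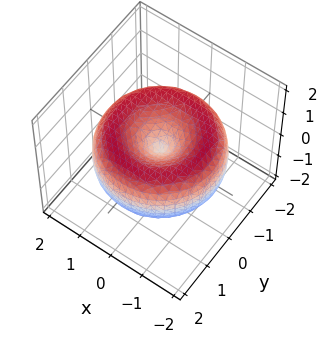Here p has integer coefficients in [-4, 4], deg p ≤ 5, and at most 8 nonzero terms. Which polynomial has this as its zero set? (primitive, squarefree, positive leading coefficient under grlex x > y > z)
x^4 + 2*x^2*y^2 + y^4 - 3*x^2 - 3*y^2 + 3*z^2

(a) deg p = 4. A generic line meets the surface in up to 4 points.
(b) By symmetry, the z-axis is an axis of rotation, so x and y enter only as x² + y².
(c) From the axis intercepts and sections: a circular section at z = 0 has radius between 1 and 2; it crosses the y-axis at the gridline y = 0.
(d) These observations pin down the coefficients.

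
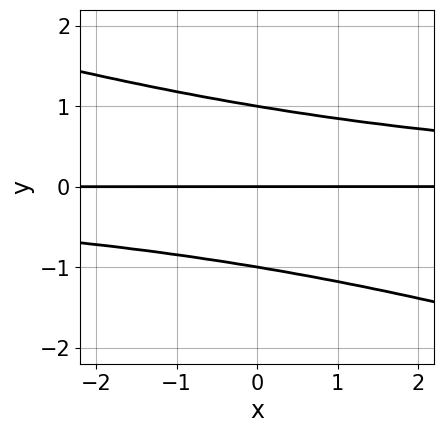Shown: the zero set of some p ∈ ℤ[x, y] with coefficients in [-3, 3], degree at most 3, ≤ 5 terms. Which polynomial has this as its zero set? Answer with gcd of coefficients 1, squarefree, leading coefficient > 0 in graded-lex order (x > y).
1. The degree is 3 — a generic line meets the curve in up to 3 points.
2. Observable constraints: among the integer gridlines, it crosses the y-axis at y ∈ {-1, 0, 1}; the visible x-axis segment lies entirely on the curve.
3. These observations pin down the coefficients.

x*y^2 + 3*y^3 - 3*y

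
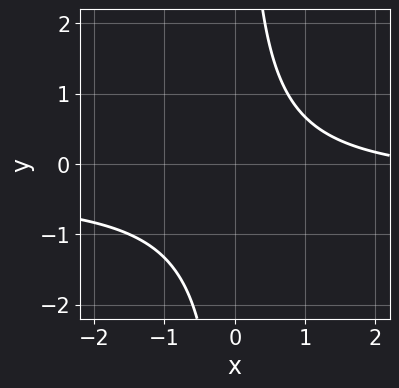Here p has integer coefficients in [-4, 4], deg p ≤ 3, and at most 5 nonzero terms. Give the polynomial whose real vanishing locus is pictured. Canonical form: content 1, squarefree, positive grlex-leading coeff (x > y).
(a) deg p = 2. The shape is more complex than any degree-1 curve.
(b) Observable constraints: no x-intercept at any integer in the box; no y-intercept at any integer in the box.
(c) Fitting integer coefficients to these (and the overall shape) gives p.

3*x*y + x - 3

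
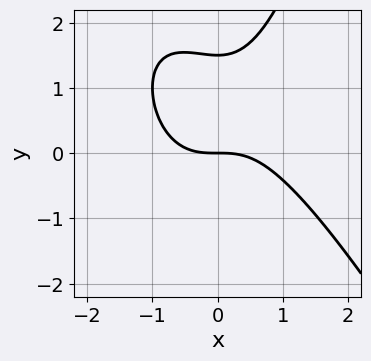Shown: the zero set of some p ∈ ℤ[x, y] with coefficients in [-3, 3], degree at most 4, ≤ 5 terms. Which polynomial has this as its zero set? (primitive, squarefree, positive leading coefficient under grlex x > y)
1. The degree is 3 — a generic line meets the curve in up to 3 points.
2. Observable constraints: it crosses the y-axis at the gridline y = 0; it crosses the x-axis at the gridline x = 0.
3. Together with the visible shape, these determine p as stated.

2*x^3 + x^2*y - 2*y^2 + 3*y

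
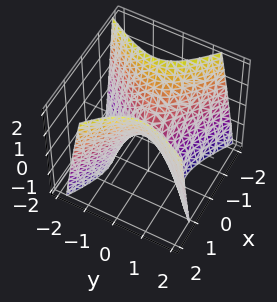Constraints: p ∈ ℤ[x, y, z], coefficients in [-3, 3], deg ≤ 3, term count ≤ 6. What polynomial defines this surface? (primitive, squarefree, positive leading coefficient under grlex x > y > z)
Degree: no degree-1 surface has this shape, so deg p = 2.
Against the integer gridlines: one z-axis crossing is at z = 0; it meets the x-axis at x = 0 (among the integer gridlines).
Fitting integer coefficients to these (and the overall shape) gives p.

3*x^2 + 2*x*y - 3*y^2 - 2*z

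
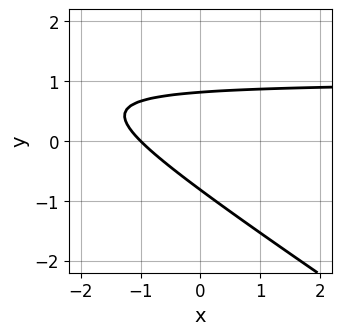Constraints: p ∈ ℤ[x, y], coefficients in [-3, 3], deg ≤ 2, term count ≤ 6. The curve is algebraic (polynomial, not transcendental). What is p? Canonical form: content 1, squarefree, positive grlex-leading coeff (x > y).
Degree: no degree-1 curve has this shape, so deg p = 2.
From the axis intercepts and sections: one x-axis crossing is at x = -1.
Together with the visible shape, these determine p as stated.

2*x*y + 3*y^2 - 2*x - 2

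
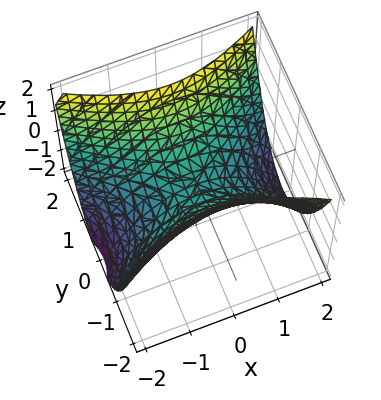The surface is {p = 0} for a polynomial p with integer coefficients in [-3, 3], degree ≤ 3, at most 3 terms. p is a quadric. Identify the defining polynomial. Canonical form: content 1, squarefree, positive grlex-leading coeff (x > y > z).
x^2 - 2*y^2 + 2*z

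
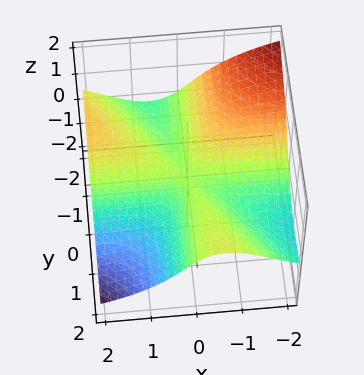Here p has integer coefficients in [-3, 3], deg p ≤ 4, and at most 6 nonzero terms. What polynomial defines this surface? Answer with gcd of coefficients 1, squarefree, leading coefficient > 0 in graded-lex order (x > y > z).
First, deg p = 3. The shape is more complex than any degree-2 surface.
Next, checking where it meets the axes: every point of the y-axis in the box is on the surface; one z-axis crossing is at z = 0; every point of the x-axis in the box is on the surface.
Finally, these observations pin down the coefficients.

3*x^2*y + 3*x^2*z + 2*x*y^2 + 2*y^2*z + 3*z^3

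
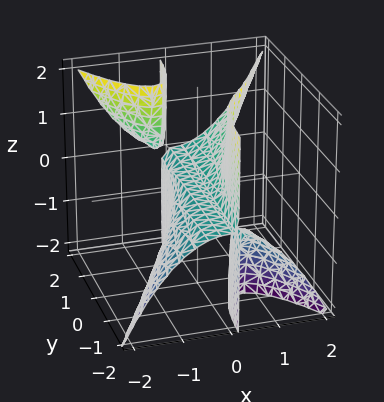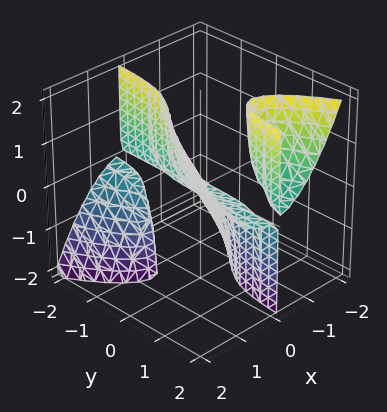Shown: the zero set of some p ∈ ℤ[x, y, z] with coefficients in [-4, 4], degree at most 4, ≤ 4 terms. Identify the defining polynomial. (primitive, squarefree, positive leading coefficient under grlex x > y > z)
3*x^3 - 3*x*y*z - z

There are 3 components.
deg p = 3.
Against the integer gridlines: it meets the x-axis at x = 0 (among the integer gridlines); it crosses the z-axis at the gridline z = 0; every point of the y-axis in the box is on the surface.
Fitting integer coefficients to these (and the overall shape) gives p.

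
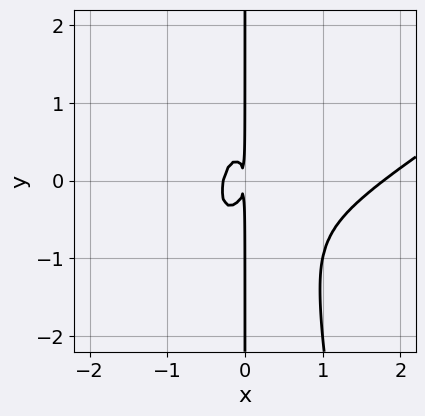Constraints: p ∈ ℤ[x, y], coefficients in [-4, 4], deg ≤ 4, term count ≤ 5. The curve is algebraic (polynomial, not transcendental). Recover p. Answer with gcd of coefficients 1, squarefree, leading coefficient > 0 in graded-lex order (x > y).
2*x^4 - 3*x^3*y - 3*x^3 - x*y^2 - x^2

First, the degree is 4 — the shape is more complex than any degree-3 curve.
Then, from the visible intercepts: the visible y-axis segment lies entirely on the curve.
Finally, the integer polynomial consistent with all of this is the stated p.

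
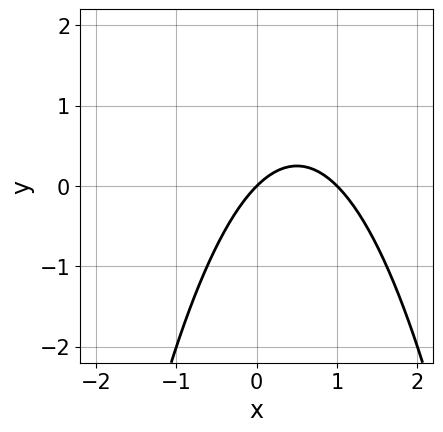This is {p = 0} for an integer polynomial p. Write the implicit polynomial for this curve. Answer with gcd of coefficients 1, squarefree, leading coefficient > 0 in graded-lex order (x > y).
x^2 - x + y

1. Degree: a generic line meets the curve in up to 2 points, so deg p = 2.
2. Observable constraints: among the integer gridlines, it crosses the x-axis at x ∈ {0, 1}; it meets the y-axis at y = 0 (among the integer gridlines).
3. Assembling these constraints gives the stated polynomial.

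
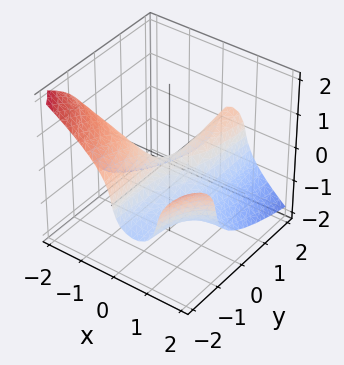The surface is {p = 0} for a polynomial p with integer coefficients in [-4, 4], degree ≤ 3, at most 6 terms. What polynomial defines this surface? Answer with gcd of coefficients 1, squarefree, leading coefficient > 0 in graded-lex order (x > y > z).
2*x^2*y + 2*z^3 + x^2 - 2*x*y + z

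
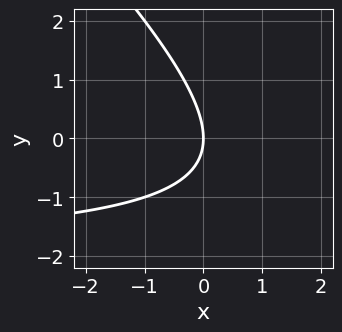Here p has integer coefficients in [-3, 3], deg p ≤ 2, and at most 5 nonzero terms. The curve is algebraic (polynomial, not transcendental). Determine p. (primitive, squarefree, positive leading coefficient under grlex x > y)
(a) Degree: the shape is more complex than any degree-1 curve, so deg p = 2.
(b) Observable constraints: it crosses the x-axis at the gridline x = 0; one y-axis crossing is at y = 0.
(c) These observations pin down the coefficients.

x*y + y^2 + 2*x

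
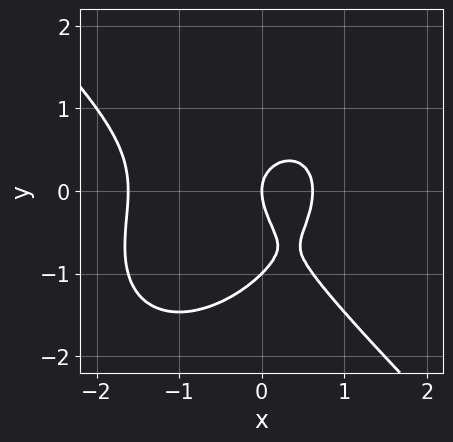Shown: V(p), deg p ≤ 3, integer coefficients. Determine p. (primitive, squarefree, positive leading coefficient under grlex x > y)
x^3 + y^3 + x^2 + y^2 - x

1. Degree: no degree-2 curve has this shape, so deg p = 3.
2. Against the integer gridlines: among the integer gridlines, it crosses the y-axis at y ∈ {-1, 0}; one x-axis crossing is at x = 0.
3. Putting this together gives p.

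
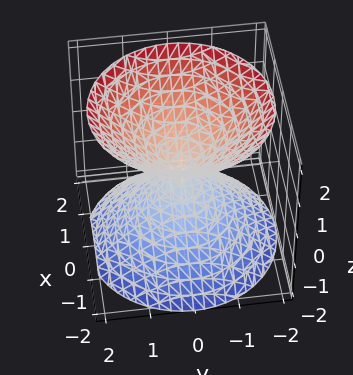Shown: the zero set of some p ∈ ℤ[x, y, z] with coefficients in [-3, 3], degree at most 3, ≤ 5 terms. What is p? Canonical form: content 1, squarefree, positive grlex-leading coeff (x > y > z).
x^2 + y^2 - z^2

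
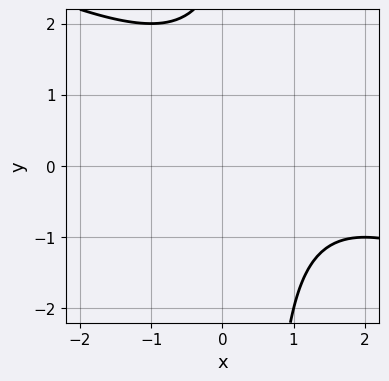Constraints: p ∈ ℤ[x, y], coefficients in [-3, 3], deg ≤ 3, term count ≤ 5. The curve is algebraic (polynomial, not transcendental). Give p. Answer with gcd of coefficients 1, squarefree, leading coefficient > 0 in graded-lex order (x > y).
x^2 + 2*x*y - 2*x - y + 3

1. deg p = 2. A generic line meets the curve in up to 2 points.
2. Against the integer gridlines: the curve avoids every integer x-axis point in the box; the curve avoids every integer y-axis point in the box.
3. Together with the visible shape, these determine p as stated.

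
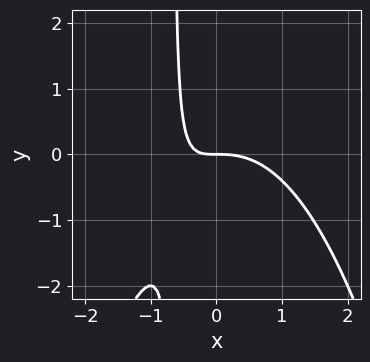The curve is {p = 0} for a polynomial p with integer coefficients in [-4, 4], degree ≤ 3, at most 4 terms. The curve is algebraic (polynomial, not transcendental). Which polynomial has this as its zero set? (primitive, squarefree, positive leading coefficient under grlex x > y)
Degree: no degree-2 curve has this shape, so deg p = 3.
Observable constraints: it crosses the x-axis at the gridline x = 0; it crosses the y-axis at the gridline y = 0.
Together with the visible shape, these determine p as stated.

2*x^3 + 3*x*y + 2*y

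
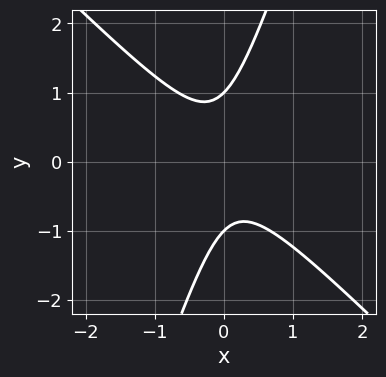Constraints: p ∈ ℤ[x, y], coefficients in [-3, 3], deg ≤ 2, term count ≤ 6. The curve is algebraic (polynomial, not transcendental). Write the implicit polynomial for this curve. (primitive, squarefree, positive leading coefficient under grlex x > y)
3*x^2 + 2*x*y - y^2 + 1

First, deg p = 2. The shape is more complex than any degree-1 curve.
Then, from the axis intercepts and sections: the y-axis gridline crossings are at y ∈ {-1, 1}; no x-intercept at any integer in the box.
Finally, these observations pin down the coefficients.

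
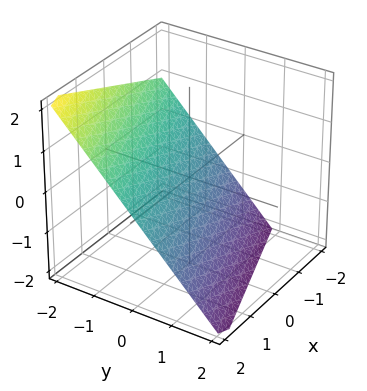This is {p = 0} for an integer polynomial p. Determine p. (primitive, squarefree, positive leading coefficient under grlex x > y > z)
First, the degree is 1 — the surface is flat (a plane).
Next, from the visible intercepts: one x-axis crossing is at x = 2.
Finally, the integer polynomial consistent with all of this is the stated p.

x - 3*y - 3*z - 2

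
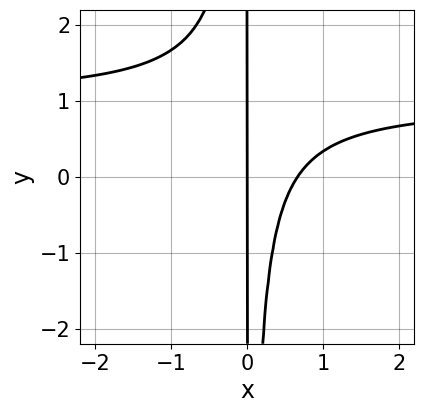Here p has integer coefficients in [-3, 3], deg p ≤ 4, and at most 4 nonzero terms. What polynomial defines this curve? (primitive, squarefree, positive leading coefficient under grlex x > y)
3*x^2*y - 3*x^2 + 2*x

First, degree: no degree-2 curve has this shape, so deg p = 3.
Next, observable constraints: one x-axis crossing is at x = 0; the visible y-axis segment lies entirely on the curve.
Finally, matching integer coefficients to the picture gives p.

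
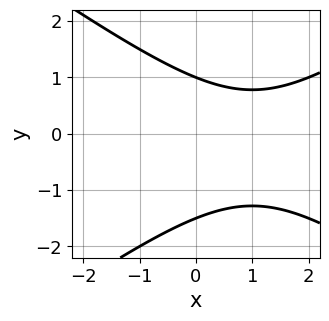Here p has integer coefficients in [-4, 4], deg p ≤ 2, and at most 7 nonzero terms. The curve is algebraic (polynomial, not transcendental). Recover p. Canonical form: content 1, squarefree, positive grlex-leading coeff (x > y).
x^2 - 2*y^2 - 2*x - y + 3

deg p = 2.
Observable constraints: the curve avoids every integer x-axis point in the box; it meets the y-axis at y = 1 (among the integer gridlines).
The integer polynomial consistent with all of this is the stated p.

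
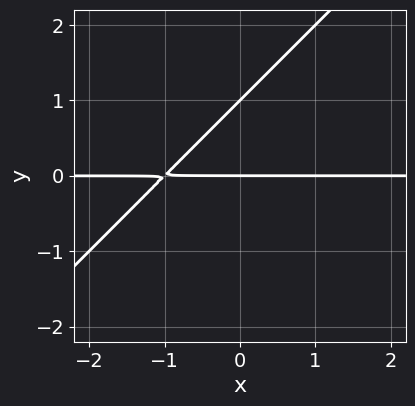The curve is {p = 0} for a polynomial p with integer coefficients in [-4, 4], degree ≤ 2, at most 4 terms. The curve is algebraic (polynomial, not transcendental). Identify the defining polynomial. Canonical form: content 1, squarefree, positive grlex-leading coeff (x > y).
x*y - y^2 + y

First, deg p = 2. The shape is more complex than any degree-1 curve.
Next, against the integer gridlines: the y-axis gridline crossings are at y ∈ {0, 1}; the visible x-axis segment lies entirely on the curve.
Finally, matching integer coefficients to the picture gives p.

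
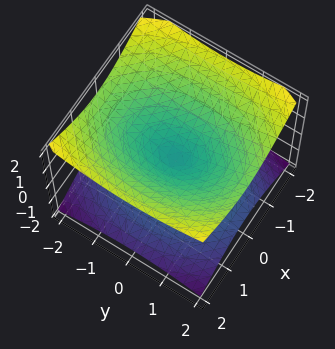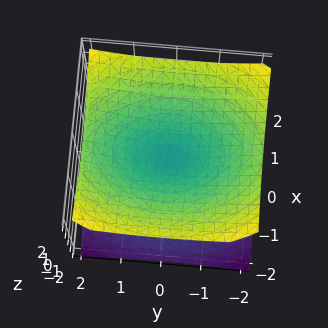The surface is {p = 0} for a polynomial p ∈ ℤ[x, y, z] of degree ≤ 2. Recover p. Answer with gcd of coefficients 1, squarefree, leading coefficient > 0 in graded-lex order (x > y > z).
(a) deg p = 2.
(b) Symmetries: it's symmetric under x → −x, forcing even powers of x; it's symmetric under z → −z, forcing even powers of z; mirror symmetry y ↦ −y ⇒ only even powers of y.
(c) Against the integer gridlines: one x-axis crossing is at x = 0; one y-axis crossing is at y = 0.
(d) Solving for integer coefficients yields p as stated.

2*x^2 + y^2 - 3*z^2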